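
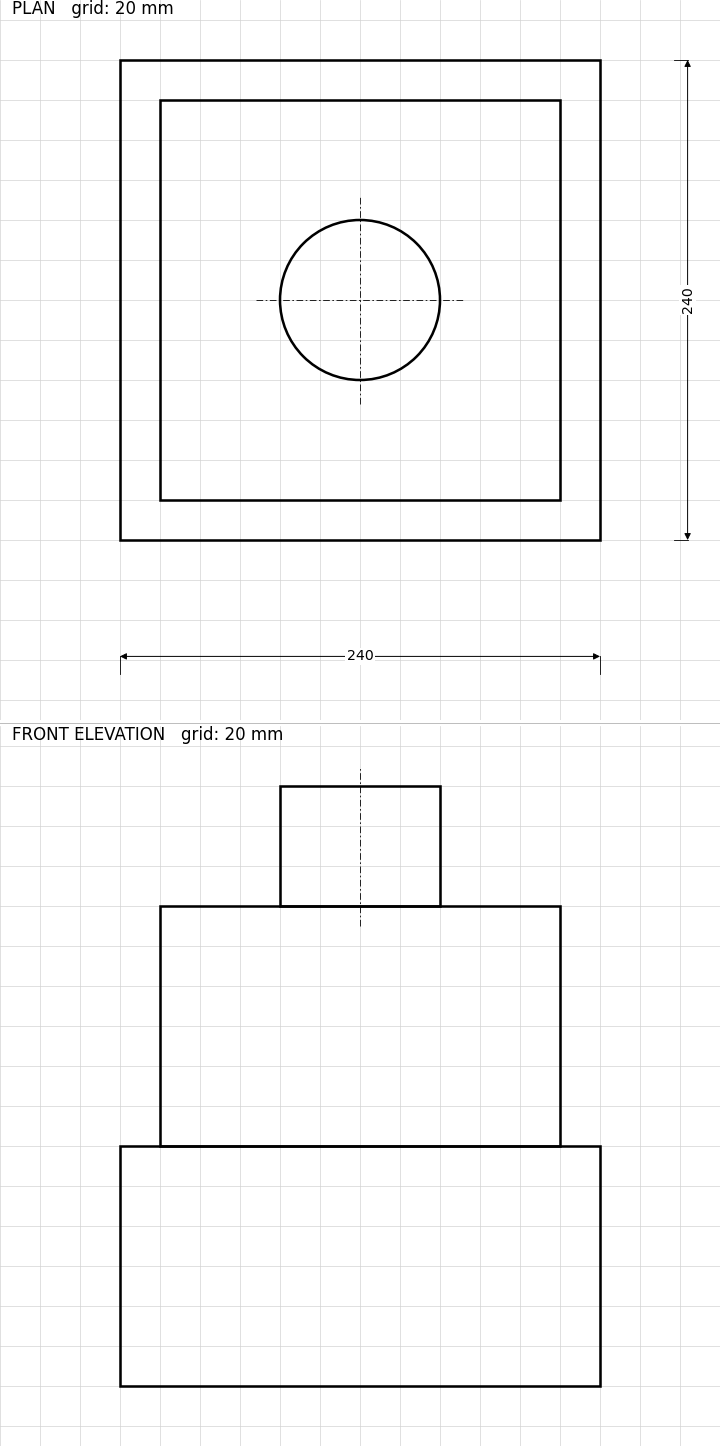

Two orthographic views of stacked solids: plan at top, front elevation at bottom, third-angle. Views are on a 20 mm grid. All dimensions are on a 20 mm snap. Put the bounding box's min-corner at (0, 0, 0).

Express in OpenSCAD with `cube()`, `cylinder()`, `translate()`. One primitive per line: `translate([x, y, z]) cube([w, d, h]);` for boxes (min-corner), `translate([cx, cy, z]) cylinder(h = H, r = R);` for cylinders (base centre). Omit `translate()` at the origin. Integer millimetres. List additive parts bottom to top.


cube([240, 240, 120]);
translate([20, 20, 120]) cube([200, 200, 120]);
translate([120, 120, 240]) cylinder(h = 60, r = 40);


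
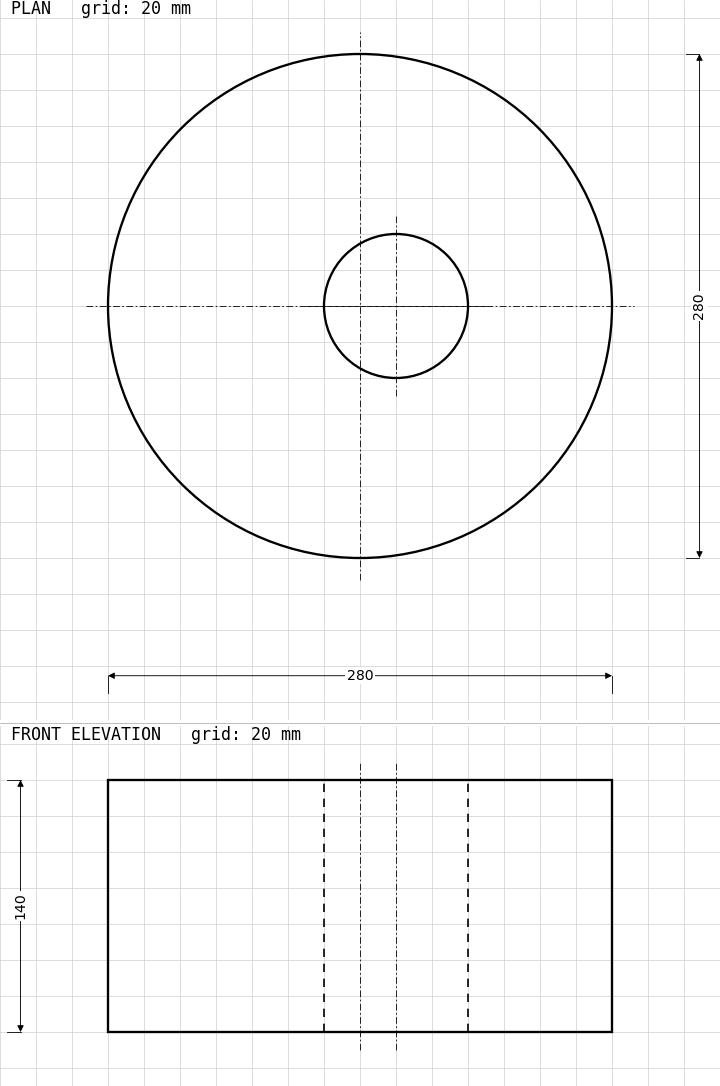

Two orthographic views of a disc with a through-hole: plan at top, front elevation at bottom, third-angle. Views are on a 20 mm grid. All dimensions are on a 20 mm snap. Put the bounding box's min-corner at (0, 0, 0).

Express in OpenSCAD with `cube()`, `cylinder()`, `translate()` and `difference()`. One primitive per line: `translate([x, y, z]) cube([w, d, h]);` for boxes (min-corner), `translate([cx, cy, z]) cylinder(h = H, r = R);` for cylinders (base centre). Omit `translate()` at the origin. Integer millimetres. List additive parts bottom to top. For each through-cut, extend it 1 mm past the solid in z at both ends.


difference() {
  translate([140, 140, 0]) cylinder(h = 140, r = 140);
  translate([160, 140, -1]) cylinder(h = 142, r = 40);
}


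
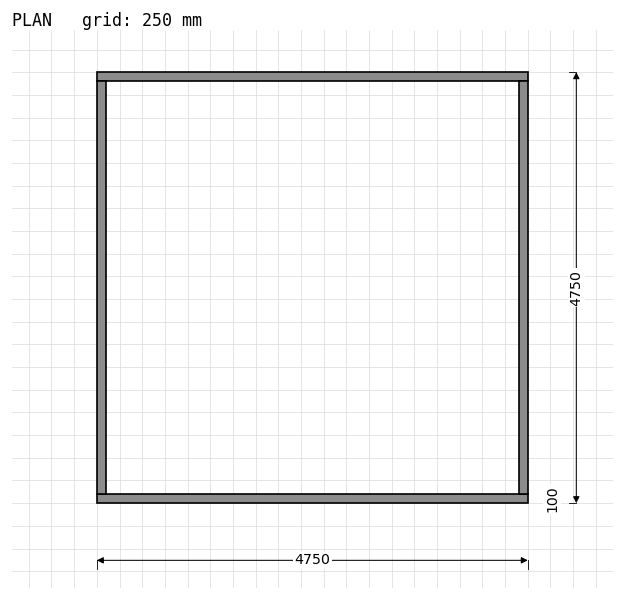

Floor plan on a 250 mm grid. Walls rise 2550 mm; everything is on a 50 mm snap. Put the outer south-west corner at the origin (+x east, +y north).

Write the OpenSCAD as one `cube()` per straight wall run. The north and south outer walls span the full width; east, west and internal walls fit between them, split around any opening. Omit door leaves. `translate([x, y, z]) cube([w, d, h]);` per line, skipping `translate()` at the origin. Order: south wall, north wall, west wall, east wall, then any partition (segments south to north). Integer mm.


cube([4750, 100, 2550]);
translate([0, 4650, 0]) cube([4750, 100, 2550]);
translate([0, 100, 0]) cube([100, 4550, 2550]);
translate([4650, 100, 0]) cube([100, 4550, 2550]);


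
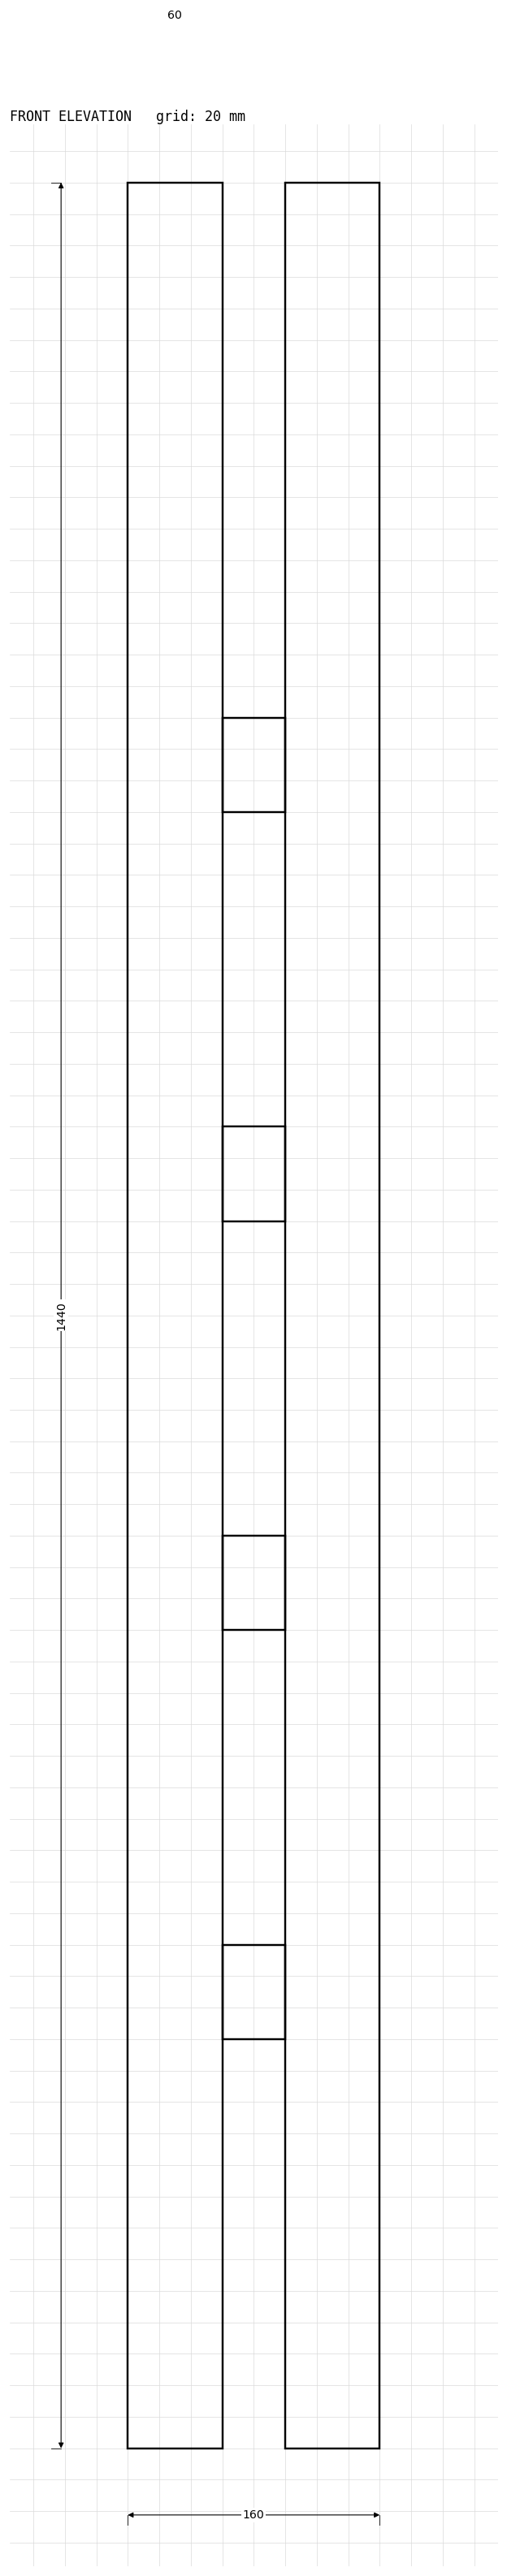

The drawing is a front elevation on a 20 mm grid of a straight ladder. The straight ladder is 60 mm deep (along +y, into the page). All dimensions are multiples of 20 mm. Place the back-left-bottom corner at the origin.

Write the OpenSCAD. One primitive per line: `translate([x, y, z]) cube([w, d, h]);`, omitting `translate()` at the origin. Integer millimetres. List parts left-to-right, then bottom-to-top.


cube([60, 60, 1440]);
translate([60, 0, 260]) cube([40, 60, 60]);
translate([60, 0, 520]) cube([40, 60, 60]);
translate([60, 0, 780]) cube([40, 60, 60]);
translate([60, 0, 1040]) cube([40, 60, 60]);
translate([100, 0, 0]) cube([60, 60, 1440]);


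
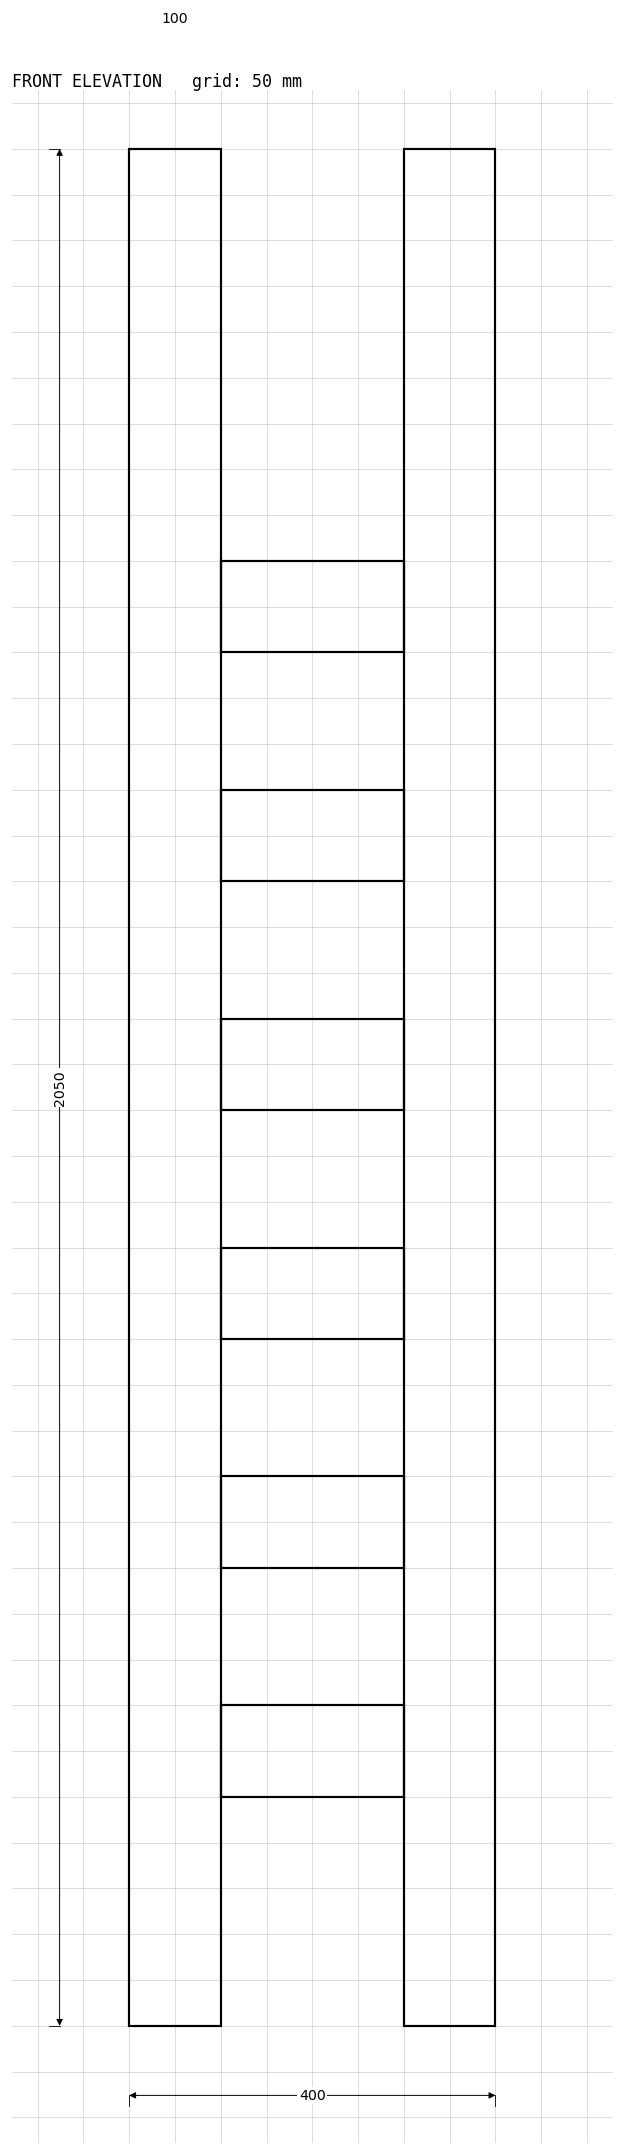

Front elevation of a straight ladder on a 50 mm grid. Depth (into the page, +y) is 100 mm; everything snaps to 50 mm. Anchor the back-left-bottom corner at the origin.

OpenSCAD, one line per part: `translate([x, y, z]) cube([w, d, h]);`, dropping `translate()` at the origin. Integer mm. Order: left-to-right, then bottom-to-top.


cube([100, 100, 2050]);
translate([100, 0, 250]) cube([200, 100, 100]);
translate([100, 0, 500]) cube([200, 100, 100]);
translate([100, 0, 750]) cube([200, 100, 100]);
translate([100, 0, 1000]) cube([200, 100, 100]);
translate([100, 0, 1250]) cube([200, 100, 100]);
translate([100, 0, 1500]) cube([200, 100, 100]);
translate([300, 0, 0]) cube([100, 100, 2050]);


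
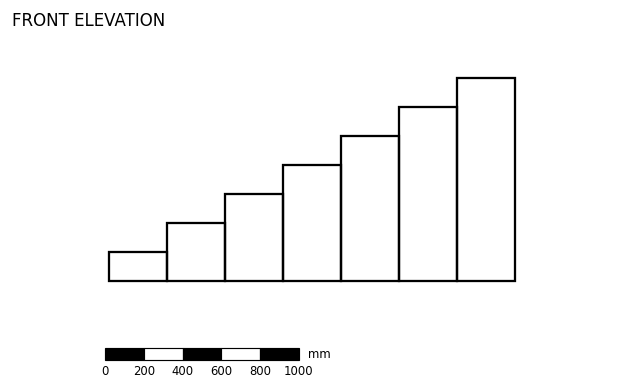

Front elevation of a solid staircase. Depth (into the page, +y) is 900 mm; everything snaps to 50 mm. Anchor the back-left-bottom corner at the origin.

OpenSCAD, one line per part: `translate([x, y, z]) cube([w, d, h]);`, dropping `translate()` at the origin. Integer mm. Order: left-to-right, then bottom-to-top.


cube([300, 900, 150]);
translate([300, 0, 0]) cube([300, 900, 300]);
translate([600, 0, 0]) cube([300, 900, 450]);
translate([900, 0, 0]) cube([300, 900, 600]);
translate([1200, 0, 0]) cube([300, 900, 750]);
translate([1500, 0, 0]) cube([300, 900, 900]);
translate([1800, 0, 0]) cube([300, 900, 1050]);


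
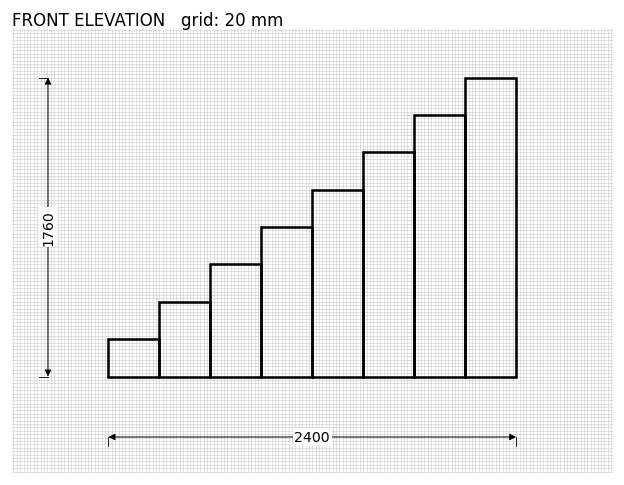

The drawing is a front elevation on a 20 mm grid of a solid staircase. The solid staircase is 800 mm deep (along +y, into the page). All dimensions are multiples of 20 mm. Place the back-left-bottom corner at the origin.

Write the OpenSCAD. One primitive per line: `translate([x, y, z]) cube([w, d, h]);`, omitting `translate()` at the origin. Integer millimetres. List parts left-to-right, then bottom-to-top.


cube([300, 800, 220]);
translate([300, 0, 0]) cube([300, 800, 440]);
translate([600, 0, 0]) cube([300, 800, 660]);
translate([900, 0, 0]) cube([300, 800, 880]);
translate([1200, 0, 0]) cube([300, 800, 1100]);
translate([1500, 0, 0]) cube([300, 800, 1320]);
translate([1800, 0, 0]) cube([300, 800, 1540]);
translate([2100, 0, 0]) cube([300, 800, 1760]);


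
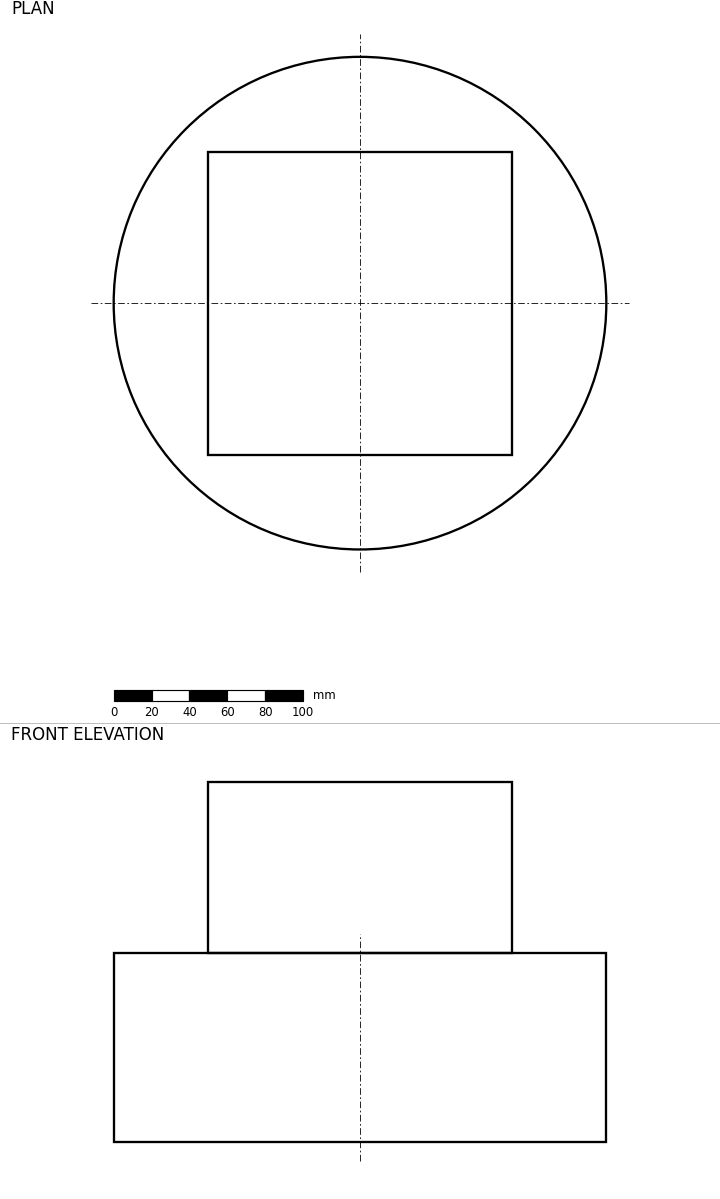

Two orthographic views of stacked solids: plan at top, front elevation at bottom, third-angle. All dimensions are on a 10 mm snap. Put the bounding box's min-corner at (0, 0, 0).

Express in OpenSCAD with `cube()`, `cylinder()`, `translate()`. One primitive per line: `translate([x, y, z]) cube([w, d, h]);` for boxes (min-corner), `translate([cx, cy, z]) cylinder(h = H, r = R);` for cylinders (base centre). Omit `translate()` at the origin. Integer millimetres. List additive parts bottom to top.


translate([130, 130, 0]) cylinder(h = 100, r = 130);
translate([50, 50, 100]) cube([160, 160, 90]);


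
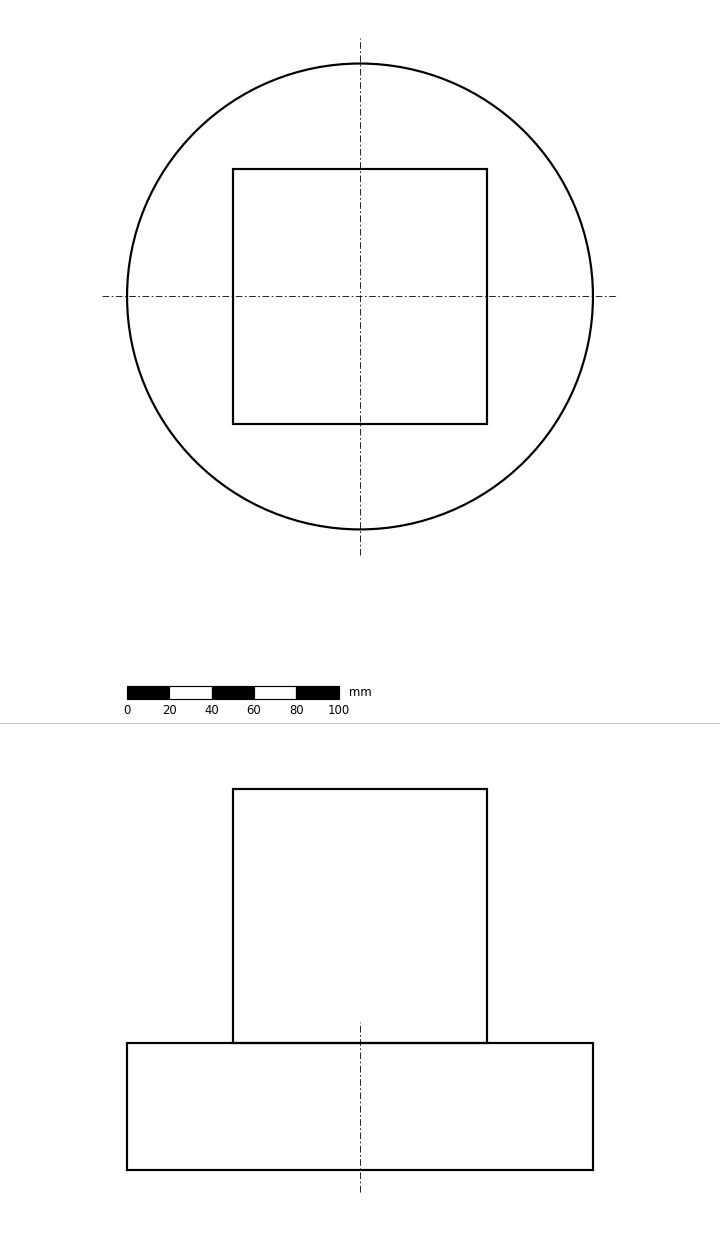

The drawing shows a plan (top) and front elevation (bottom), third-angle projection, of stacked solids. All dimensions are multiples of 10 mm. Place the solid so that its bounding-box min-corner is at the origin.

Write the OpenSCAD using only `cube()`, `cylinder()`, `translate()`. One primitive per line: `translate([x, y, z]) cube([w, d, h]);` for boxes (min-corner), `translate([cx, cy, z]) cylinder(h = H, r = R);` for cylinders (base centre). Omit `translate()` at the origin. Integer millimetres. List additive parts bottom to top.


translate([110, 110, 0]) cylinder(h = 60, r = 110);
translate([50, 50, 60]) cube([120, 120, 120]);


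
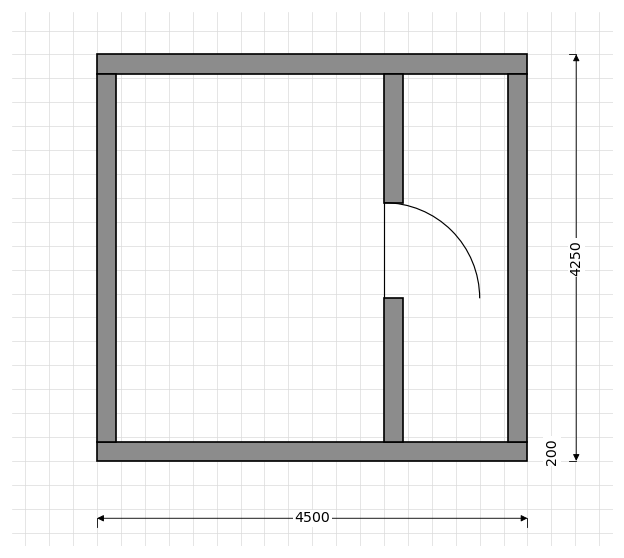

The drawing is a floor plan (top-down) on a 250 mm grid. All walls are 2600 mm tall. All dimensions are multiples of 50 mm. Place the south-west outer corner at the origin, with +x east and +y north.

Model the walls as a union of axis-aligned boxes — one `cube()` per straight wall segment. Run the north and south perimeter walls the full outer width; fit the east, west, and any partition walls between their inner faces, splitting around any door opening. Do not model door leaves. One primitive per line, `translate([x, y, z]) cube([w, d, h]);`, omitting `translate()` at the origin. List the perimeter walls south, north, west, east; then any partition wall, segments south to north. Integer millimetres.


cube([4500, 200, 2600]);
translate([0, 4050, 0]) cube([4500, 200, 2600]);
translate([0, 200, 0]) cube([200, 3850, 2600]);
translate([4300, 200, 0]) cube([200, 3850, 2600]);
translate([3000, 200, 0]) cube([200, 1500, 2600]);
translate([3000, 2700, 0]) cube([200, 1350, 2600]);


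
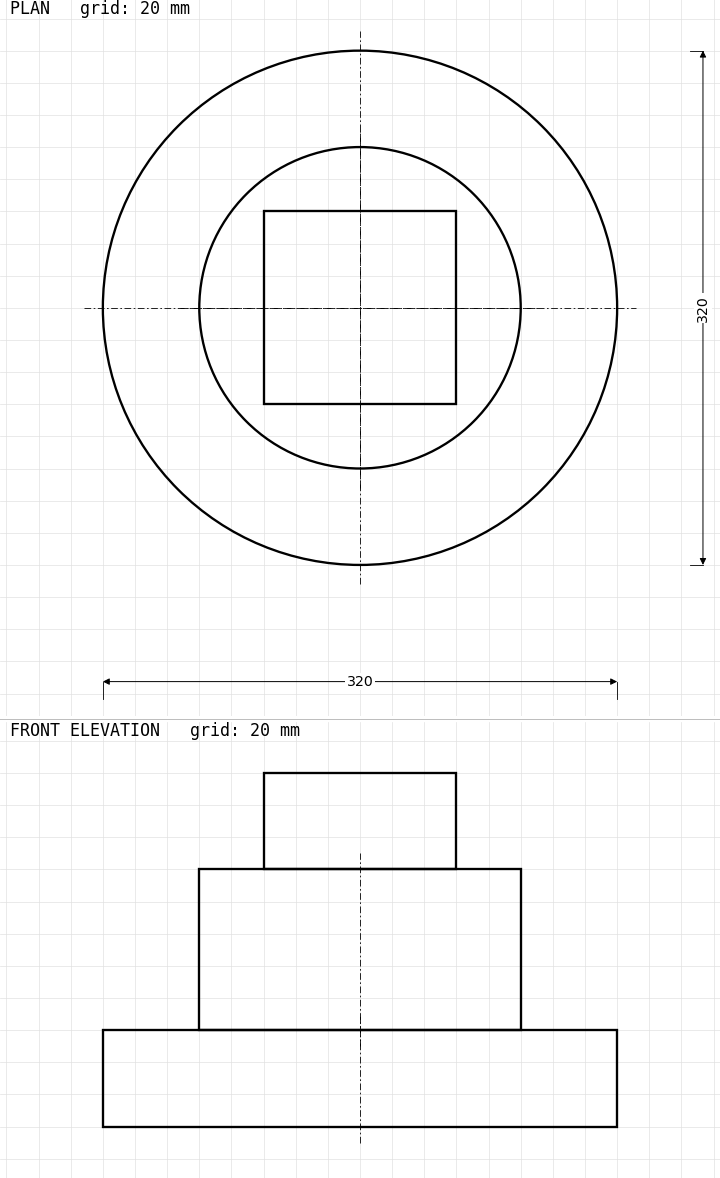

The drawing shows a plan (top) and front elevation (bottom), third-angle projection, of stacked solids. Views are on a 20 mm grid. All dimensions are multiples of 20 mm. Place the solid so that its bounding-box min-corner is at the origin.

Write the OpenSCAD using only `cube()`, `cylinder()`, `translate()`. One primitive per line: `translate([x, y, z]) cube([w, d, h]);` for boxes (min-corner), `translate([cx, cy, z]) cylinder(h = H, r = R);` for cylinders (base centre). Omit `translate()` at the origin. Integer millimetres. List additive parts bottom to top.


translate([160, 160, 0]) cylinder(h = 60, r = 160);
translate([160, 160, 60]) cylinder(h = 100, r = 100);
translate([100, 100, 160]) cube([120, 120, 60]);


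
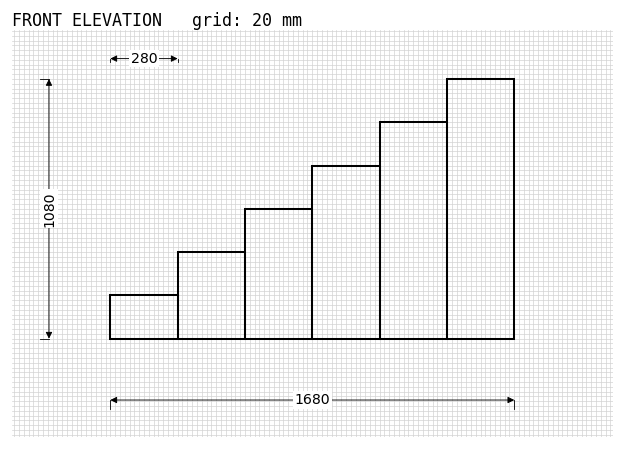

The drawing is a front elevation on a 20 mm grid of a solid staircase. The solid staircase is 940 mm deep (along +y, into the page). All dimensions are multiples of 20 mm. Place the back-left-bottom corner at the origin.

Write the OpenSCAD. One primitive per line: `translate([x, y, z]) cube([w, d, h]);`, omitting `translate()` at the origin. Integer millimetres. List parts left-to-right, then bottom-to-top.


cube([280, 940, 180]);
translate([280, 0, 0]) cube([280, 940, 360]);
translate([560, 0, 0]) cube([280, 940, 540]);
translate([840, 0, 0]) cube([280, 940, 720]);
translate([1120, 0, 0]) cube([280, 940, 900]);
translate([1400, 0, 0]) cube([280, 940, 1080]);


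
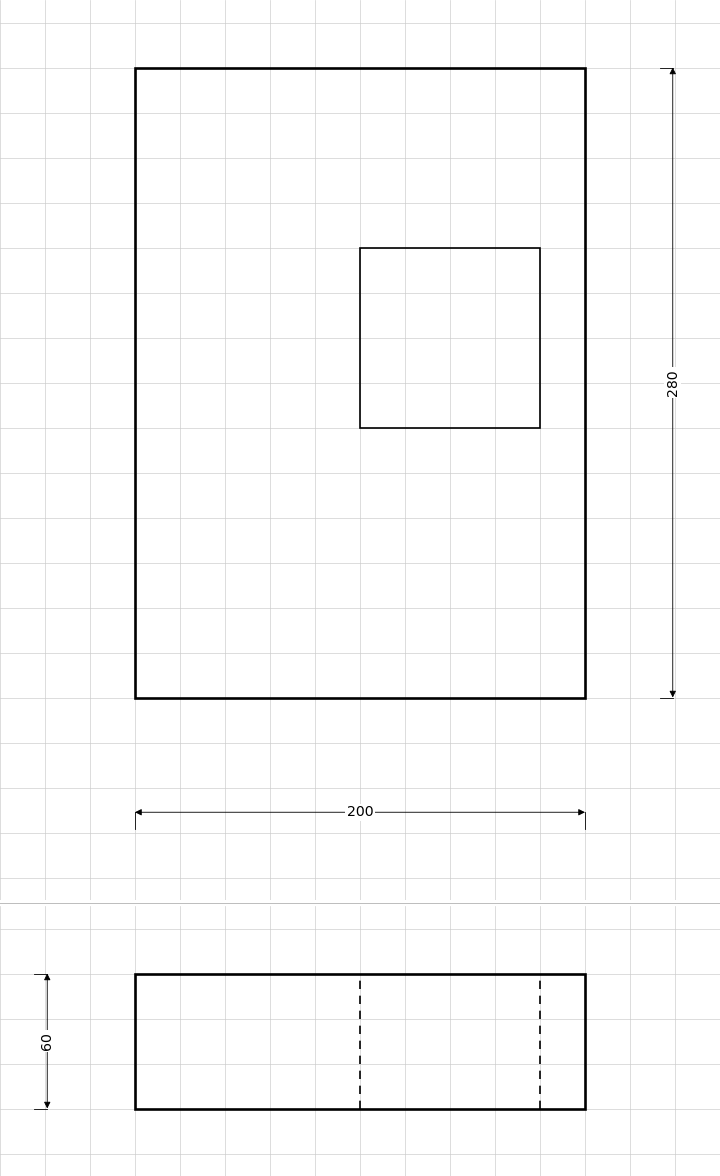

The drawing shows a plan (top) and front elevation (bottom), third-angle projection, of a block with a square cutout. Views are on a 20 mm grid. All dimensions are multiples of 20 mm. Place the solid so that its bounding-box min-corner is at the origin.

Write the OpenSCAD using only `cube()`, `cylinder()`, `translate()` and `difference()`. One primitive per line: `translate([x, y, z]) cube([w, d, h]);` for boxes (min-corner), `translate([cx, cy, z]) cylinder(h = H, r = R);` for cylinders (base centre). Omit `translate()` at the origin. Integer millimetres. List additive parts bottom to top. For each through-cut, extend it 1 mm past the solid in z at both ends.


difference() {
  cube([200, 280, 60]);
  translate([100, 120, -1]) cube([80, 80, 62]);
}


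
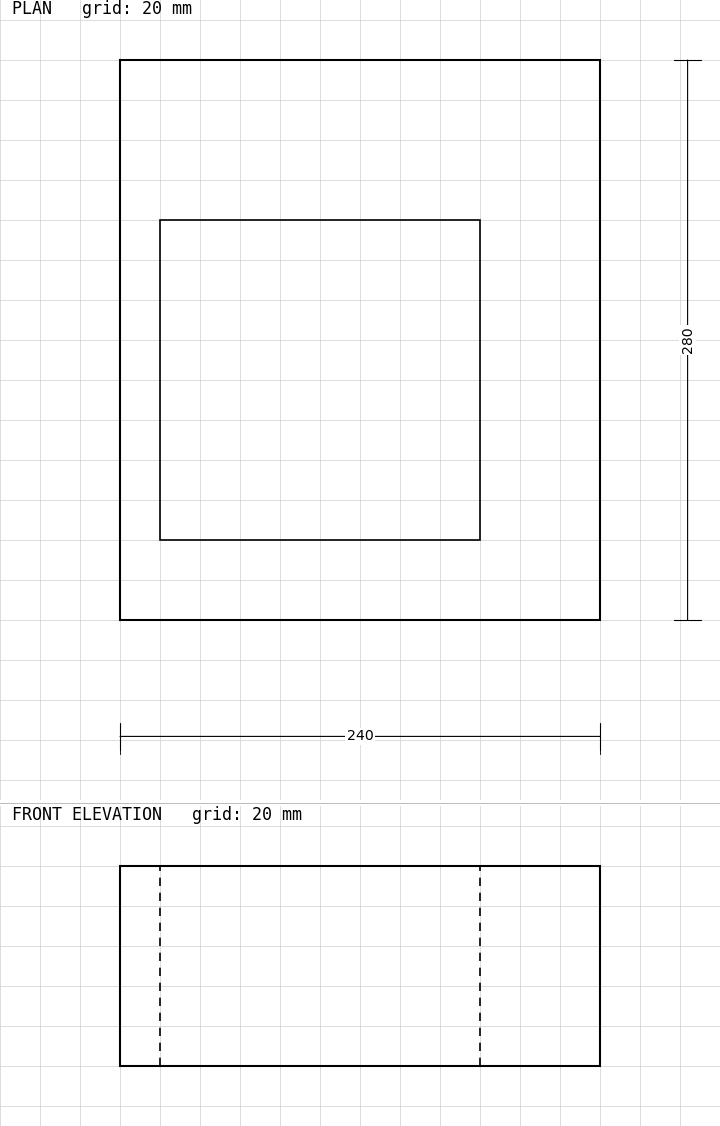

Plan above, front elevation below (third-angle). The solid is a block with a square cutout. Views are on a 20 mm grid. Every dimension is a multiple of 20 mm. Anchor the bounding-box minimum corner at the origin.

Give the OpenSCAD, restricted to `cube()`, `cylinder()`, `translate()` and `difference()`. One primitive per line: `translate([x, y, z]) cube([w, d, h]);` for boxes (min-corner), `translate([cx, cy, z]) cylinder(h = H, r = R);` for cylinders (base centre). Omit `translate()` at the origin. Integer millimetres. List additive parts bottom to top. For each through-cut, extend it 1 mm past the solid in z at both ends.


difference() {
  cube([240, 280, 100]);
  translate([20, 40, -1]) cube([160, 160, 102]);
}


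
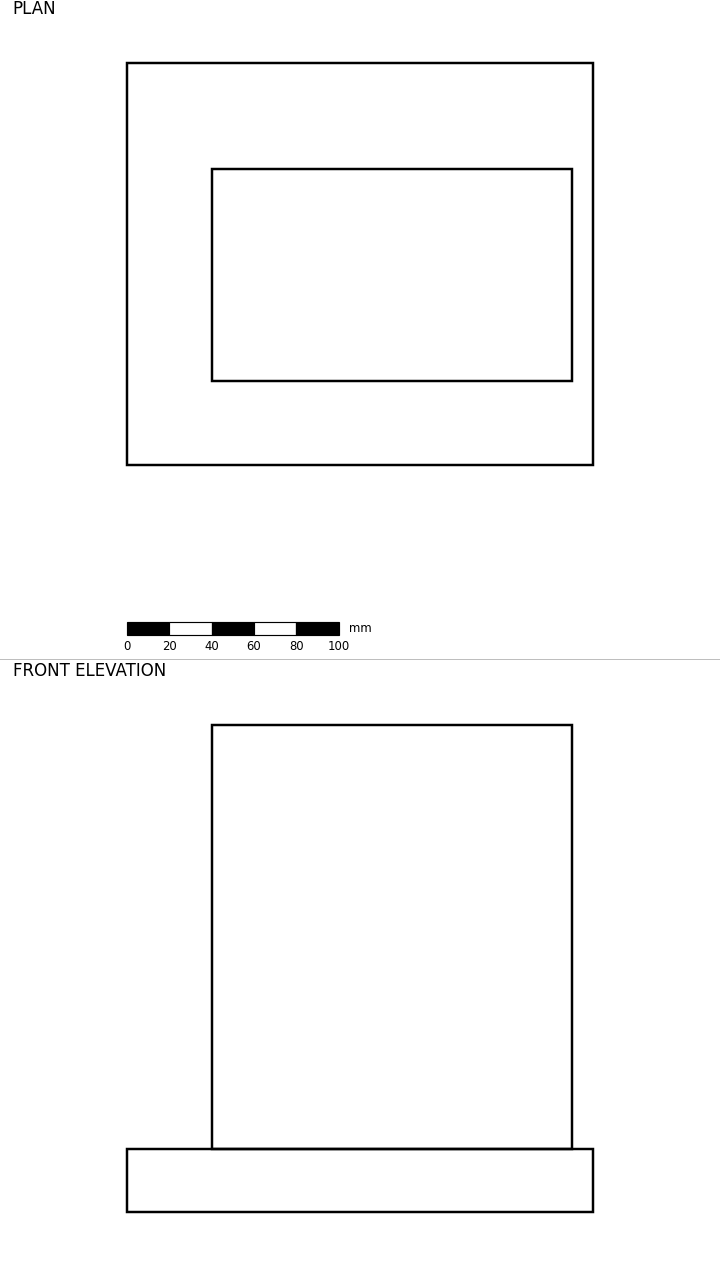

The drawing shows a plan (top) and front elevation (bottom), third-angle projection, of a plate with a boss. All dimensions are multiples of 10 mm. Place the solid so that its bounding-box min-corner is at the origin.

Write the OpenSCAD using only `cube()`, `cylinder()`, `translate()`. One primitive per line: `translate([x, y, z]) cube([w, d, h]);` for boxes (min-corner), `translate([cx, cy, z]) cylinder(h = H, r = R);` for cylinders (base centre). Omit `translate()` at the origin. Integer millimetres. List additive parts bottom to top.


cube([220, 190, 30]);
translate([40, 40, 30]) cube([170, 100, 200]);


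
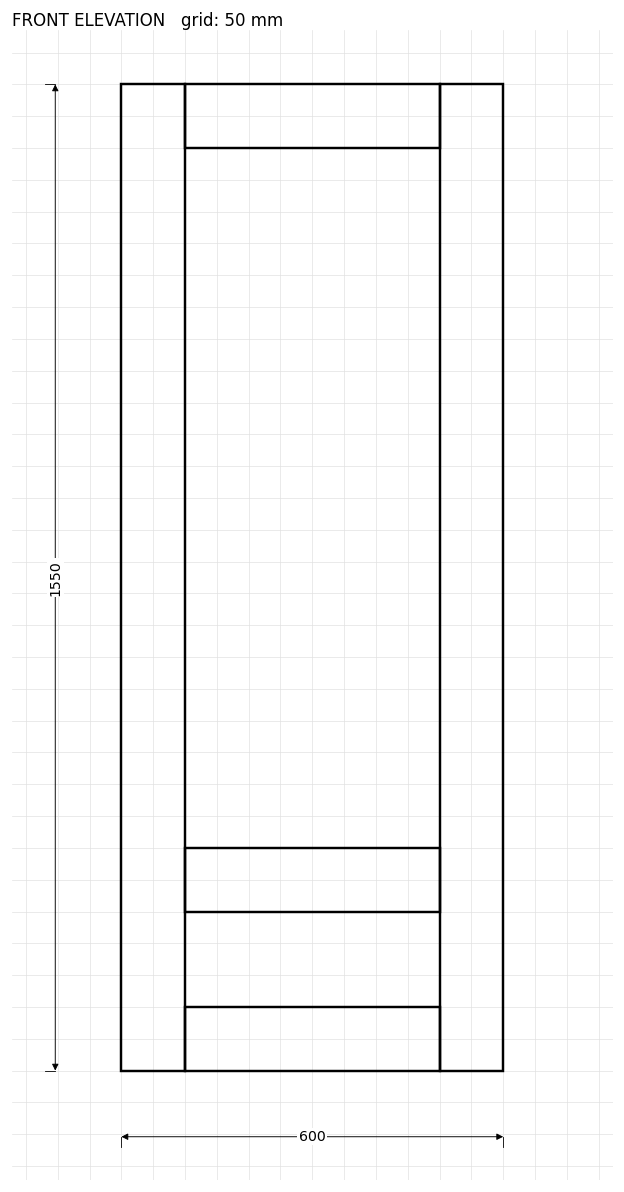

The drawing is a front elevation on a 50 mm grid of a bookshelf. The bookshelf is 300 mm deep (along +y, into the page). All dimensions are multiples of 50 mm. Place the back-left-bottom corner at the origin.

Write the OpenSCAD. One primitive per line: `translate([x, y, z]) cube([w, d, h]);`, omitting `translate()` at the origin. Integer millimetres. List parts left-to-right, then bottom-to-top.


cube([100, 300, 1550]);
translate([100, 0, 0]) cube([400, 300, 100]);
translate([100, 0, 250]) cube([400, 300, 100]);
translate([100, 0, 1450]) cube([400, 300, 100]);
translate([500, 0, 0]) cube([100, 300, 1550]);


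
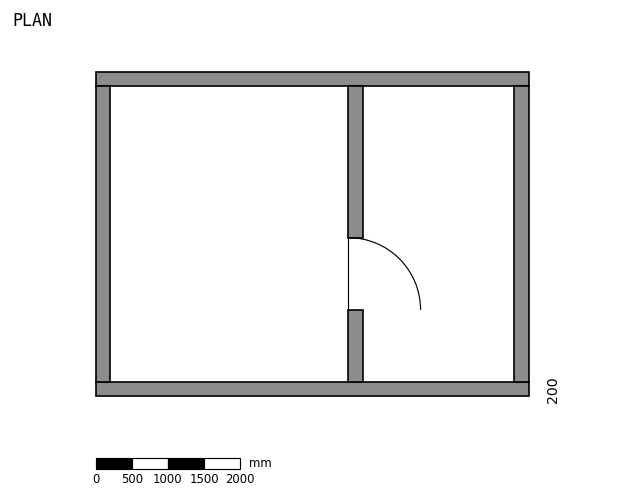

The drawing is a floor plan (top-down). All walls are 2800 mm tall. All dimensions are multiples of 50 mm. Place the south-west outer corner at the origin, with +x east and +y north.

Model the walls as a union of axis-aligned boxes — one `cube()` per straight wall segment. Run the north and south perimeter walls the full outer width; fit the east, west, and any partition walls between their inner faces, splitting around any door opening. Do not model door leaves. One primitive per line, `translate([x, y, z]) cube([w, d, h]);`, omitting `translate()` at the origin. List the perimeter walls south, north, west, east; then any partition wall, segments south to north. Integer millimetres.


cube([6000, 200, 2800]);
translate([0, 4300, 0]) cube([6000, 200, 2800]);
translate([0, 200, 0]) cube([200, 4100, 2800]);
translate([5800, 200, 0]) cube([200, 4100, 2800]);
translate([3500, 200, 0]) cube([200, 1000, 2800]);
translate([3500, 2200, 0]) cube([200, 2100, 2800]);


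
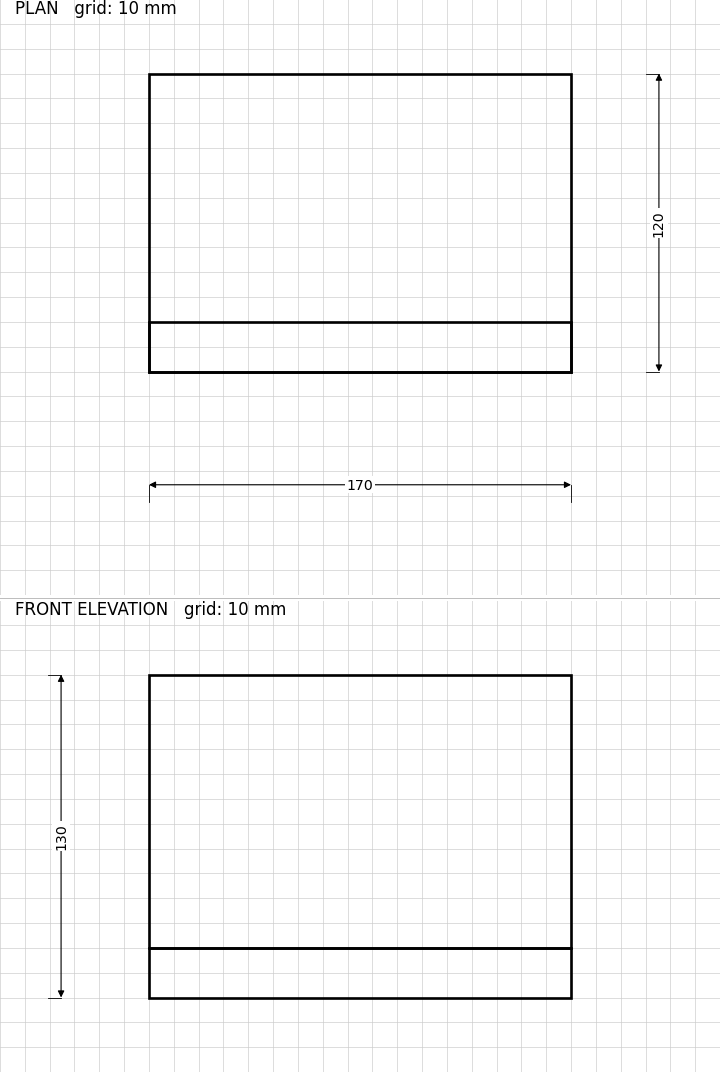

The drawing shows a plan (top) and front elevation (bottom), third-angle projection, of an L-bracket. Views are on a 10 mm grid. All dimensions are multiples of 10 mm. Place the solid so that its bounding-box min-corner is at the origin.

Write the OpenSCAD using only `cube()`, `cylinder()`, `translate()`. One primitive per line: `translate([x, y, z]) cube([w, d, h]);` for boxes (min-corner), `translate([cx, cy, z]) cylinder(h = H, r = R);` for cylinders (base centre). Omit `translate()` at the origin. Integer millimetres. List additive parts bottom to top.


cube([170, 120, 20]);
translate([0, 0, 20]) cube([170, 20, 110]);


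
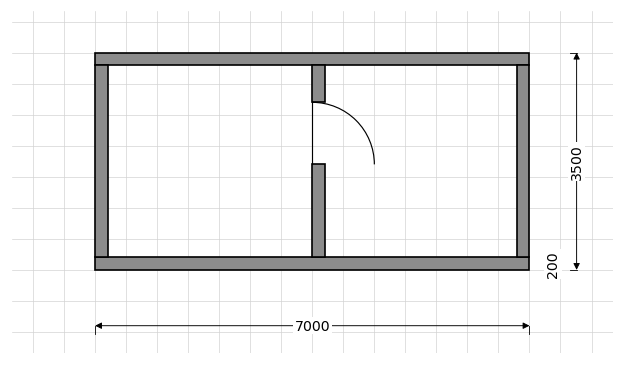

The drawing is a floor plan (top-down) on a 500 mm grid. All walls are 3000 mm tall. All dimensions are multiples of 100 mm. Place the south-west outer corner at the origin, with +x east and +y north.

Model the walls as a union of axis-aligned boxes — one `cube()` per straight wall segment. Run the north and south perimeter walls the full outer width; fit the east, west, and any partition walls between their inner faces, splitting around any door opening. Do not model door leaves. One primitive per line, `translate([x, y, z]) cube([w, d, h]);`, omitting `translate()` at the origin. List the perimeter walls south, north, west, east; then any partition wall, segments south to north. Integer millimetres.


cube([7000, 200, 3000]);
translate([0, 3300, 0]) cube([7000, 200, 3000]);
translate([0, 200, 0]) cube([200, 3100, 3000]);
translate([6800, 200, 0]) cube([200, 3100, 3000]);
translate([3500, 200, 0]) cube([200, 1500, 3000]);
translate([3500, 2700, 0]) cube([200, 600, 3000]);


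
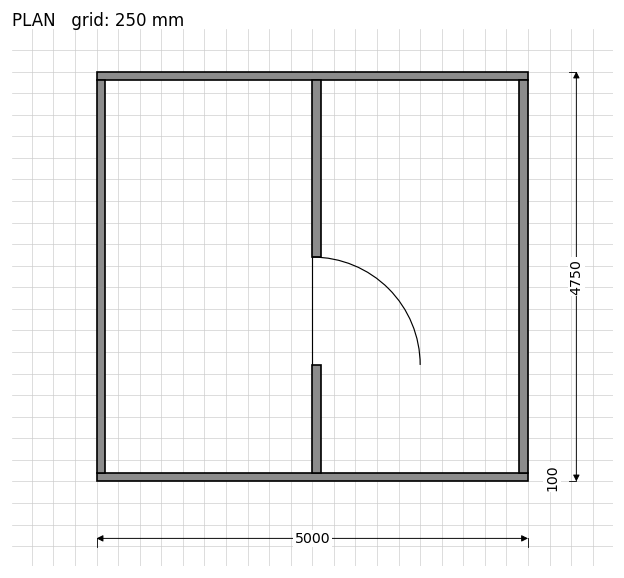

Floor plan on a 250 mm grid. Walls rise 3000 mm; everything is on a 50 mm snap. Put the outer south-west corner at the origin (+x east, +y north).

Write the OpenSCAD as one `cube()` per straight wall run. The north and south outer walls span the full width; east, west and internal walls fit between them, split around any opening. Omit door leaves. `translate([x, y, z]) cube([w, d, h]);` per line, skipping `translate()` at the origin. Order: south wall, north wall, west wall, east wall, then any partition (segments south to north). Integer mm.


cube([5000, 100, 3000]);
translate([0, 4650, 0]) cube([5000, 100, 3000]);
translate([0, 100, 0]) cube([100, 4550, 3000]);
translate([4900, 100, 0]) cube([100, 4550, 3000]);
translate([2500, 100, 0]) cube([100, 1250, 3000]);
translate([2500, 2600, 0]) cube([100, 2050, 3000]);


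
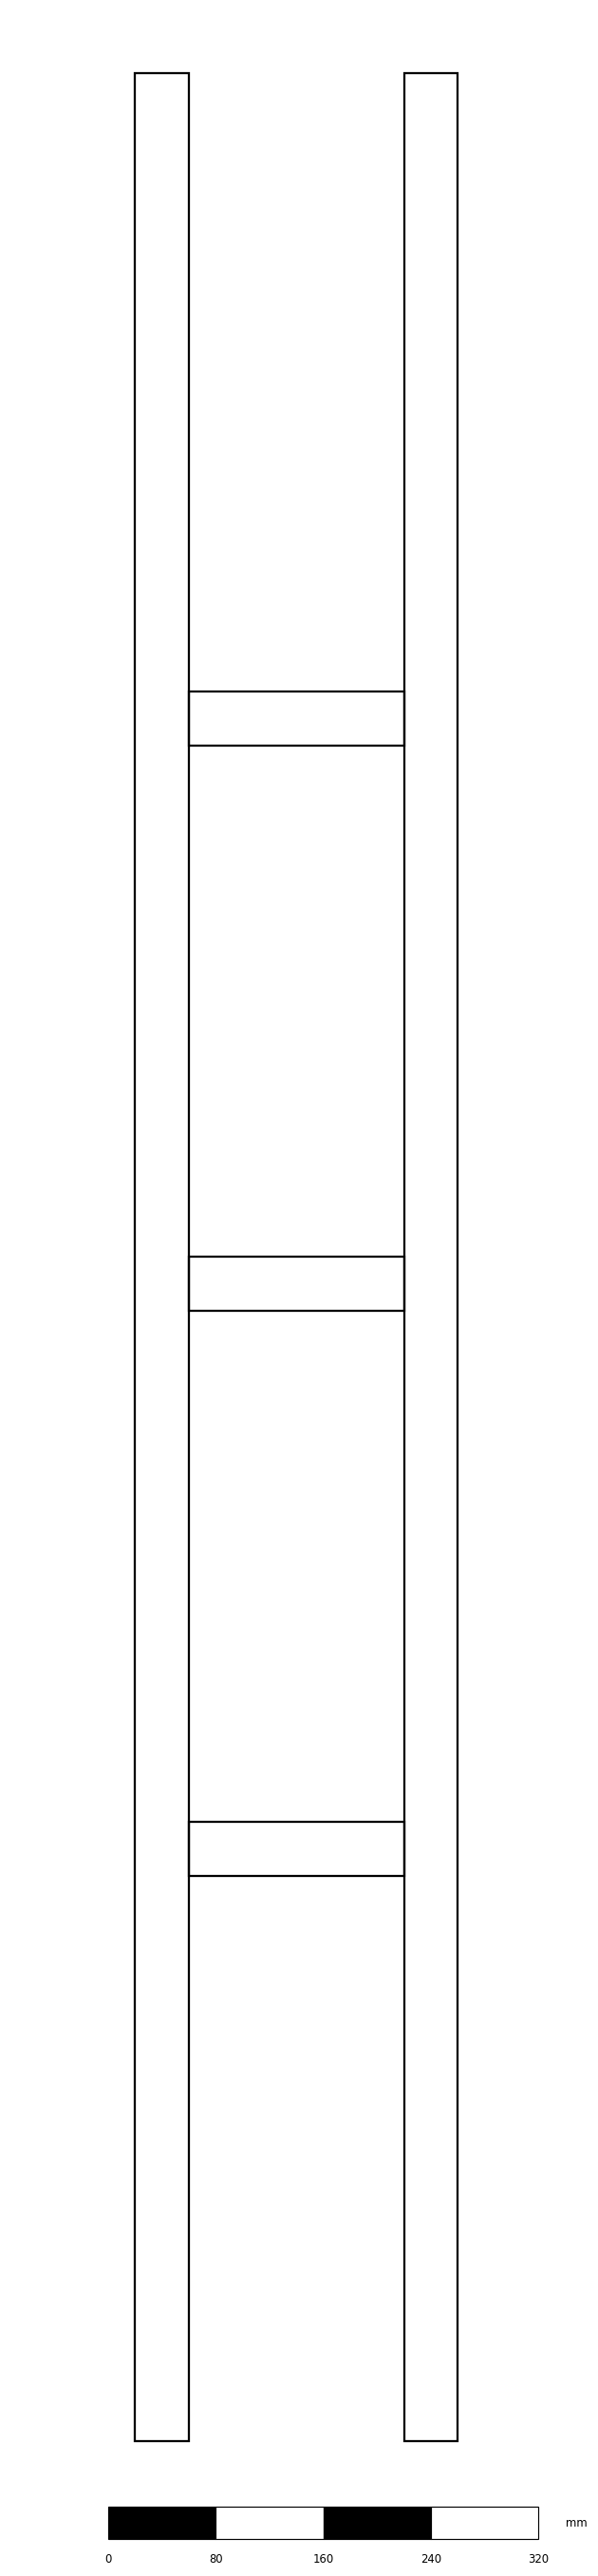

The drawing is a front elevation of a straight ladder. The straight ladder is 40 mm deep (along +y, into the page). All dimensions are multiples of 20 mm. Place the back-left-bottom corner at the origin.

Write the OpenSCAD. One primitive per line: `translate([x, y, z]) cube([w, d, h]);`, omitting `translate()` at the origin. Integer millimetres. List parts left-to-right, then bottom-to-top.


cube([40, 40, 1760]);
translate([40, 0, 420]) cube([160, 40, 40]);
translate([40, 0, 840]) cube([160, 40, 40]);
translate([40, 0, 1260]) cube([160, 40, 40]);
translate([200, 0, 0]) cube([40, 40, 1760]);


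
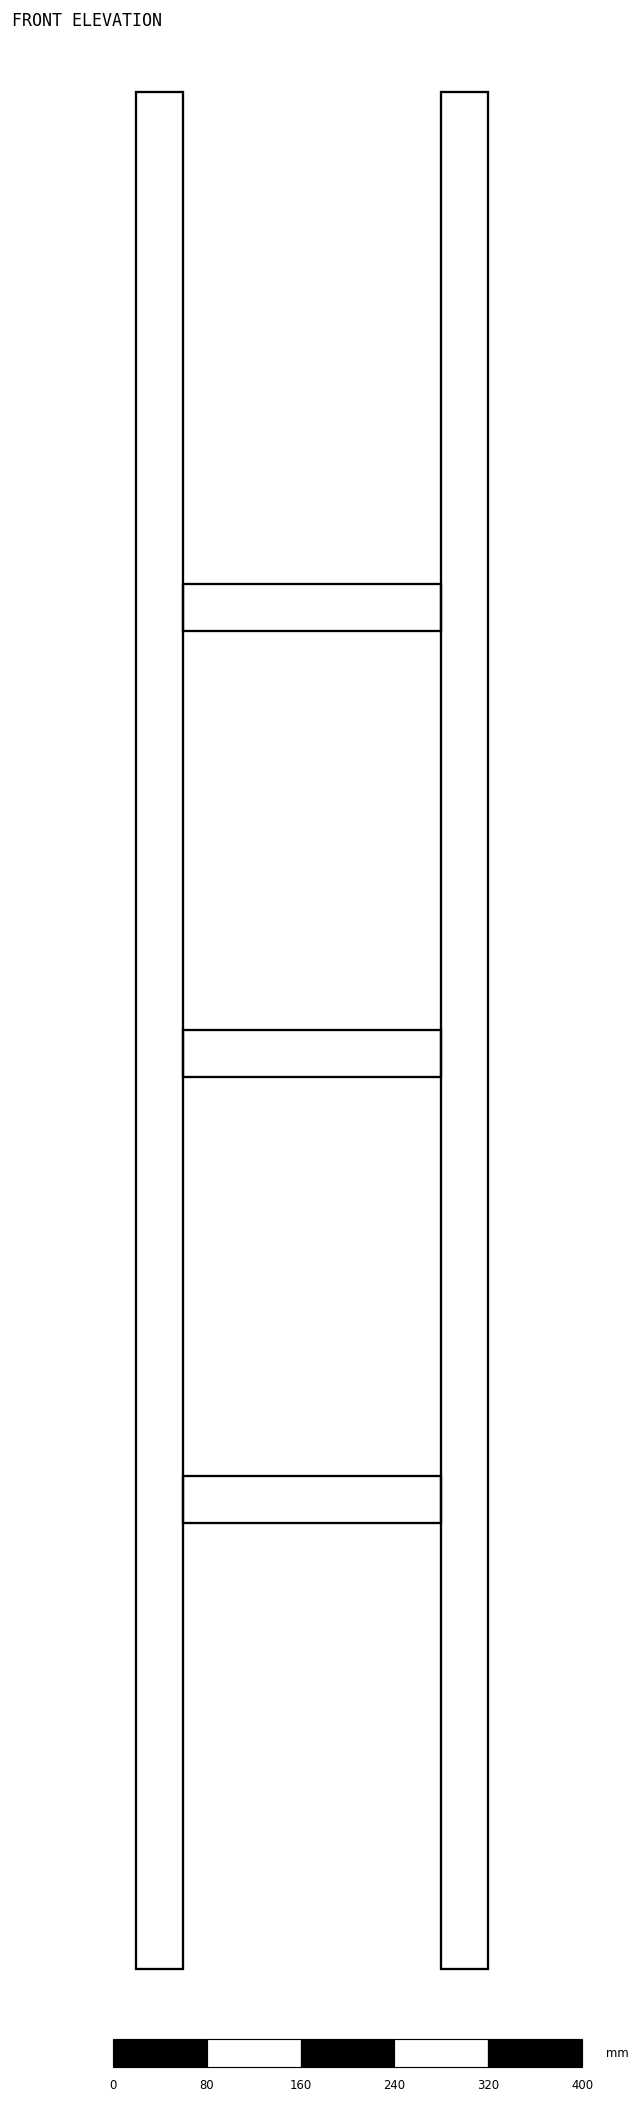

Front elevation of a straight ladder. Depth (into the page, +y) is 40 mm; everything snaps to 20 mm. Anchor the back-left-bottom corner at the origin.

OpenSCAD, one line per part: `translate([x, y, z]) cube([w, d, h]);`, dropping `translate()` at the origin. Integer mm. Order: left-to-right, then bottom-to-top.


cube([40, 40, 1600]);
translate([40, 0, 380]) cube([220, 40, 40]);
translate([40, 0, 760]) cube([220, 40, 40]);
translate([40, 0, 1140]) cube([220, 40, 40]);
translate([260, 0, 0]) cube([40, 40, 1600]);


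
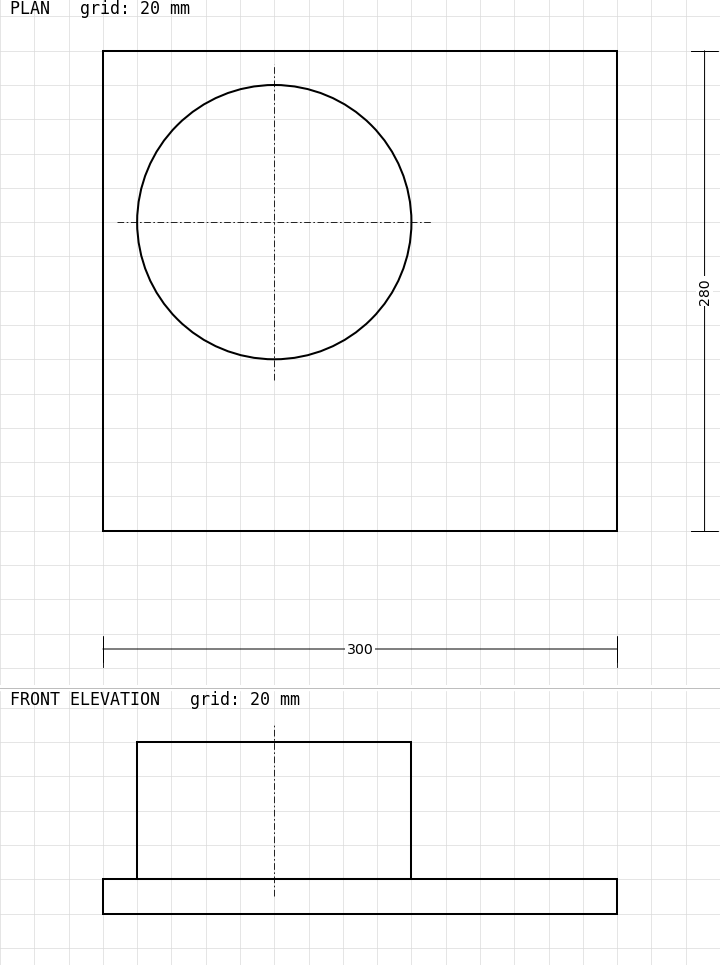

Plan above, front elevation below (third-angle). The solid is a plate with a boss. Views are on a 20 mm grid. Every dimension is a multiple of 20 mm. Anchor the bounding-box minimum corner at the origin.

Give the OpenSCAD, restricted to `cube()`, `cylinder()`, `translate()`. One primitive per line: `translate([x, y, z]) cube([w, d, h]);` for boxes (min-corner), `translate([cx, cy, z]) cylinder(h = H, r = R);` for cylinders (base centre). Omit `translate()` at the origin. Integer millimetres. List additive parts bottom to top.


cube([300, 280, 20]);
translate([100, 180, 20]) cylinder(h = 80, r = 80);


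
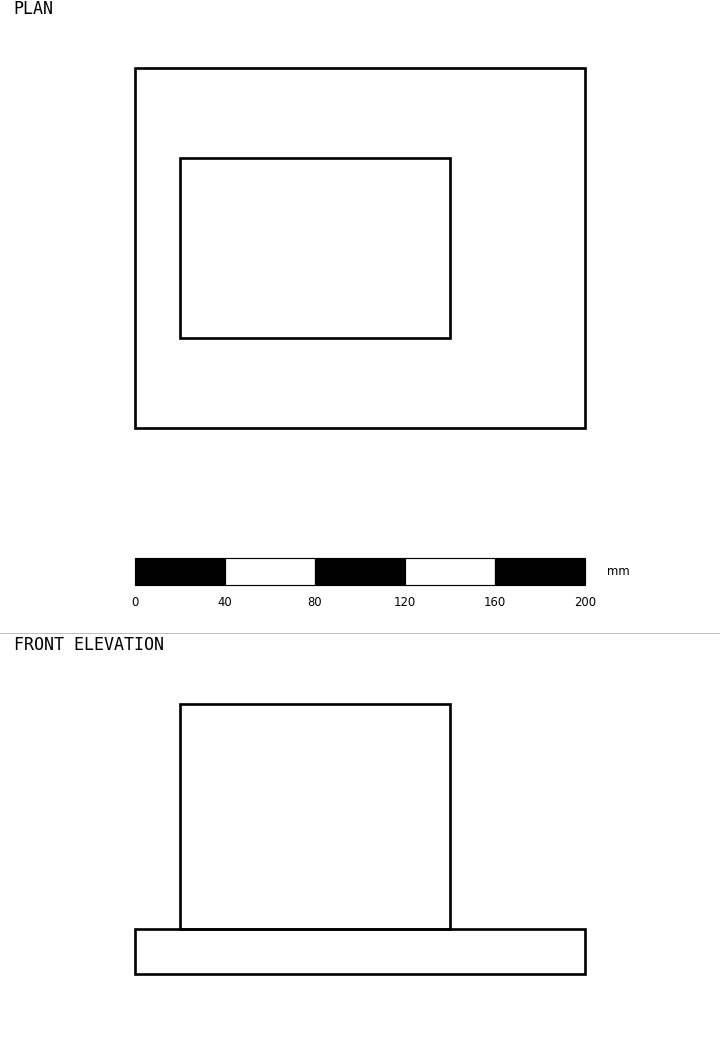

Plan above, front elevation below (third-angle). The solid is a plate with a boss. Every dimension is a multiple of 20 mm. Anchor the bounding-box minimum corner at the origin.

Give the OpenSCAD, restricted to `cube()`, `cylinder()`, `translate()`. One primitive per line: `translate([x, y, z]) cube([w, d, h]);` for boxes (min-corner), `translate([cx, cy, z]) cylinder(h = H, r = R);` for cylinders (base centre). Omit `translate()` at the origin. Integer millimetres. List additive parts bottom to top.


cube([200, 160, 20]);
translate([20, 40, 20]) cube([120, 80, 100]);


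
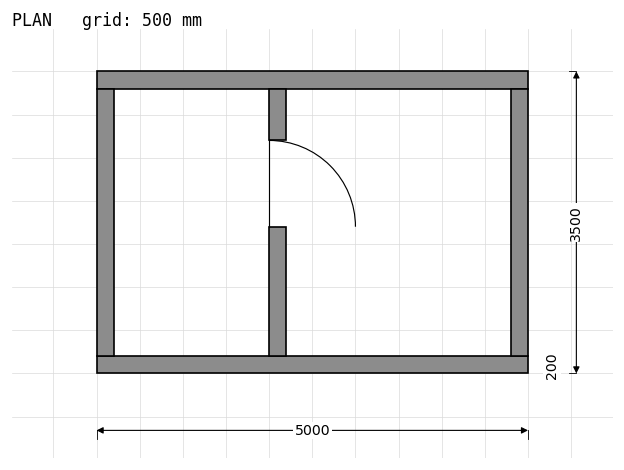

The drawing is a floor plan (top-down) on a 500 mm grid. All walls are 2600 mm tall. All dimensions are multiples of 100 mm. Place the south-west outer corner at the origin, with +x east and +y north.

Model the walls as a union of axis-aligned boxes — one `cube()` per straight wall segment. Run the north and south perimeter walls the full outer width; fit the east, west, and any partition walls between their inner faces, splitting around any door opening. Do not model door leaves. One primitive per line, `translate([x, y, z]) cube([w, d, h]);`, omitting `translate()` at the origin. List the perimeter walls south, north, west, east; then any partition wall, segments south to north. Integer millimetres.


cube([5000, 200, 2600]);
translate([0, 3300, 0]) cube([5000, 200, 2600]);
translate([0, 200, 0]) cube([200, 3100, 2600]);
translate([4800, 200, 0]) cube([200, 3100, 2600]);
translate([2000, 200, 0]) cube([200, 1500, 2600]);
translate([2000, 2700, 0]) cube([200, 600, 2600]);


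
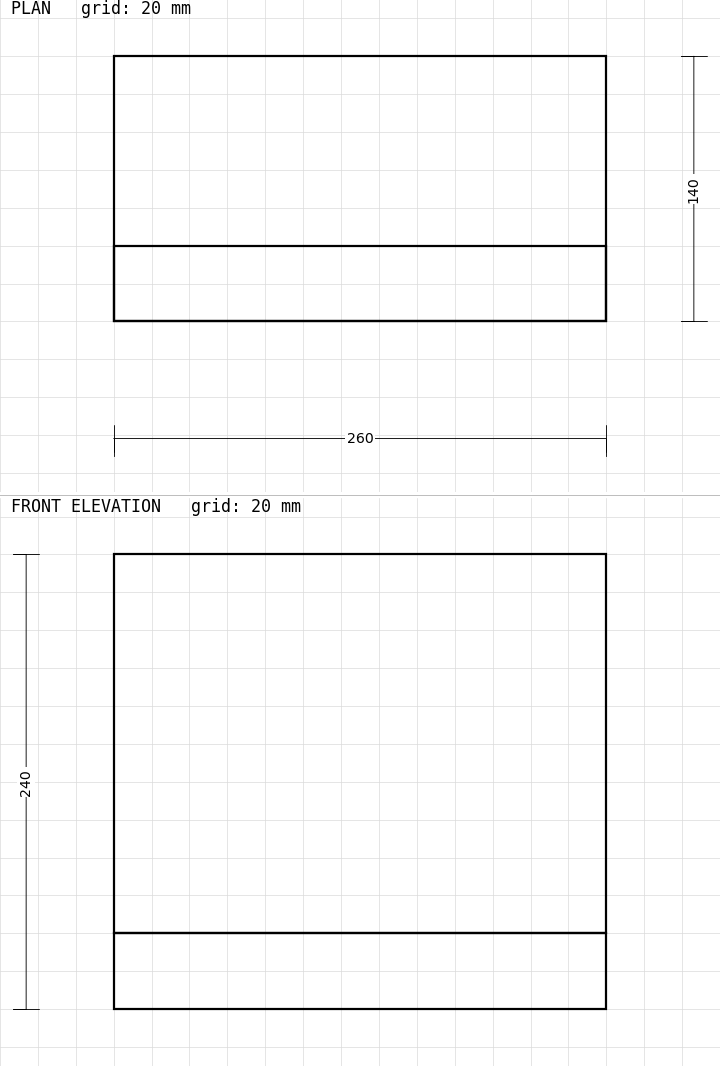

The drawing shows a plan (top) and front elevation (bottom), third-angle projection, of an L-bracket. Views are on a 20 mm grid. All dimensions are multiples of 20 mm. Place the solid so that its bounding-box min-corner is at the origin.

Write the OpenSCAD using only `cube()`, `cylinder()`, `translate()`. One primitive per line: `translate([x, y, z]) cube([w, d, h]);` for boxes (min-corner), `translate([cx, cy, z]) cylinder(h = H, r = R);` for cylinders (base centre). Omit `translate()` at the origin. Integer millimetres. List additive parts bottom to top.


cube([260, 140, 40]);
translate([0, 0, 40]) cube([260, 40, 200]);


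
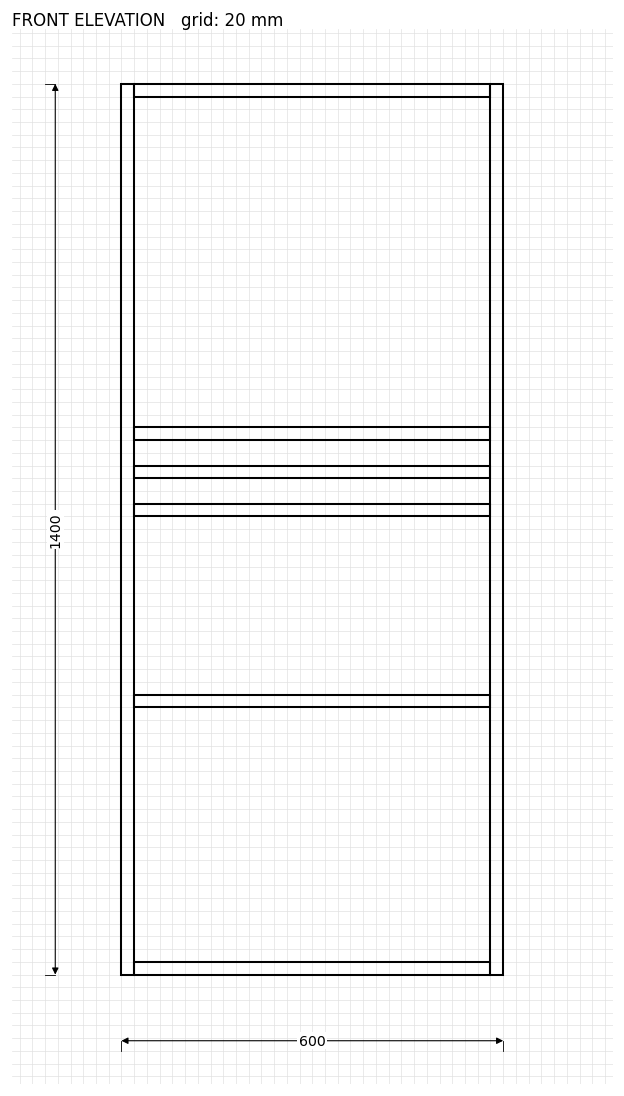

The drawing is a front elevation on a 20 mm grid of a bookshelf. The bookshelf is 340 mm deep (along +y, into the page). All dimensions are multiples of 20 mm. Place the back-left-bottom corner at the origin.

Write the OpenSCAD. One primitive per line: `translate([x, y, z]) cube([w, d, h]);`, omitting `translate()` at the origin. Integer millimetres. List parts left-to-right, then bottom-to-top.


cube([20, 340, 1400]);
translate([20, 0, 0]) cube([560, 340, 20]);
translate([20, 0, 420]) cube([560, 340, 20]);
translate([20, 0, 720]) cube([560, 340, 20]);
translate([20, 0, 780]) cube([560, 340, 20]);
translate([20, 0, 840]) cube([560, 340, 20]);
translate([20, 0, 1380]) cube([560, 340, 20]);
translate([580, 0, 0]) cube([20, 340, 1400]);


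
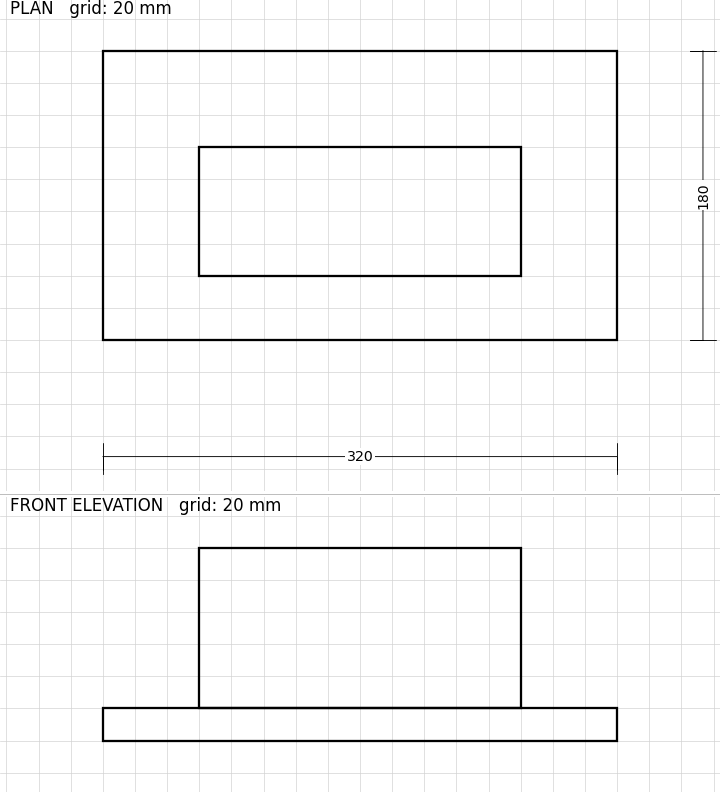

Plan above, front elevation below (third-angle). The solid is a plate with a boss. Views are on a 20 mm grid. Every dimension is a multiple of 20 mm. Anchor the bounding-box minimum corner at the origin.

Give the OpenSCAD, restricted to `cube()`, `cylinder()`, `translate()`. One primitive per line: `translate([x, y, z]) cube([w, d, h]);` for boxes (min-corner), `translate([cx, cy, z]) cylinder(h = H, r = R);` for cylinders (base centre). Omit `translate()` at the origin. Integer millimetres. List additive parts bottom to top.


cube([320, 180, 20]);
translate([60, 40, 20]) cube([200, 80, 100]);


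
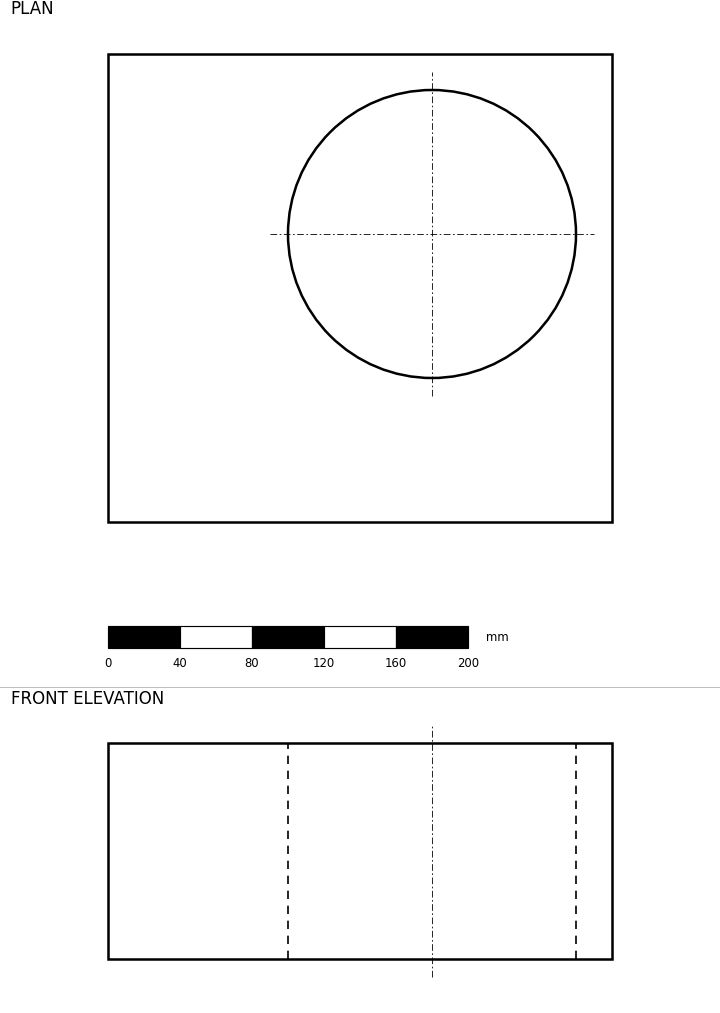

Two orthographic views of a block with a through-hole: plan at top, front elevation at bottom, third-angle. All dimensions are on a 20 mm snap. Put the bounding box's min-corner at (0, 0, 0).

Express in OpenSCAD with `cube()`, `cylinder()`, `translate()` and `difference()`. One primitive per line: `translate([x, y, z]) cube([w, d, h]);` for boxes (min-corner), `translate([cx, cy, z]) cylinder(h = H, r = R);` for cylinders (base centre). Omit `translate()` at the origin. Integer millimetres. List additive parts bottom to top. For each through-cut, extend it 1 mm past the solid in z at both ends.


difference() {
  cube([280, 260, 120]);
  translate([180, 160, -1]) cylinder(h = 122, r = 80);
}


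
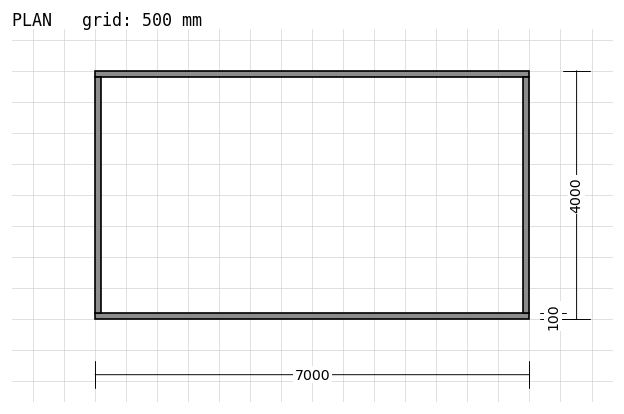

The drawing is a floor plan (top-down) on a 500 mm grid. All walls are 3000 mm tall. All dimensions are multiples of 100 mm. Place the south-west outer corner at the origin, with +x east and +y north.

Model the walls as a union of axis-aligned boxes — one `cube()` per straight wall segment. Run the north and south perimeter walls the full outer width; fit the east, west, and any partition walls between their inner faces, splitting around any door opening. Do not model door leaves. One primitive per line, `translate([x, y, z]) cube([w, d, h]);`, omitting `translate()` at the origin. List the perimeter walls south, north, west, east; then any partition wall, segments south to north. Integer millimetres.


cube([7000, 100, 3000]);
translate([0, 3900, 0]) cube([7000, 100, 3000]);
translate([0, 100, 0]) cube([100, 3800, 3000]);
translate([6900, 100, 0]) cube([100, 3800, 3000]);


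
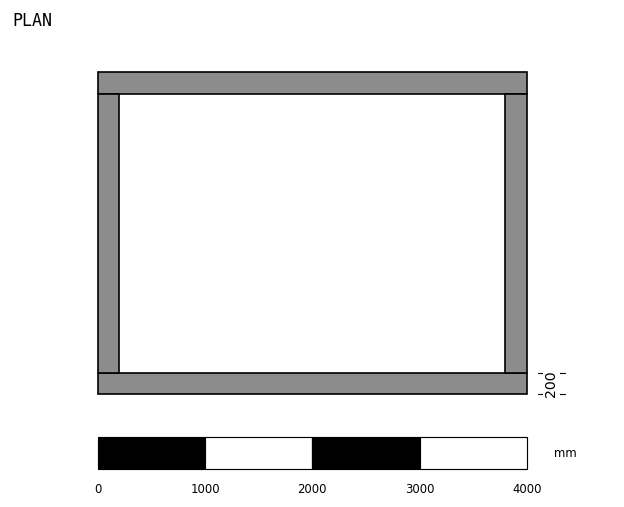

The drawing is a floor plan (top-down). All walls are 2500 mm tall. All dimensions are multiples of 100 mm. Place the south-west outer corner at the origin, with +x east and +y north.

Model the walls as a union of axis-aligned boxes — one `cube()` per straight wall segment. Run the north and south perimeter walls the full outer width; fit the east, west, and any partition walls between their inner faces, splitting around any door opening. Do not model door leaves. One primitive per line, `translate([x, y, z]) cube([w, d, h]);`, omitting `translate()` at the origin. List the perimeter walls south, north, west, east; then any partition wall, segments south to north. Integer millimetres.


cube([4000, 200, 2500]);
translate([0, 2800, 0]) cube([4000, 200, 2500]);
translate([0, 200, 0]) cube([200, 2600, 2500]);
translate([3800, 200, 0]) cube([200, 2600, 2500]);


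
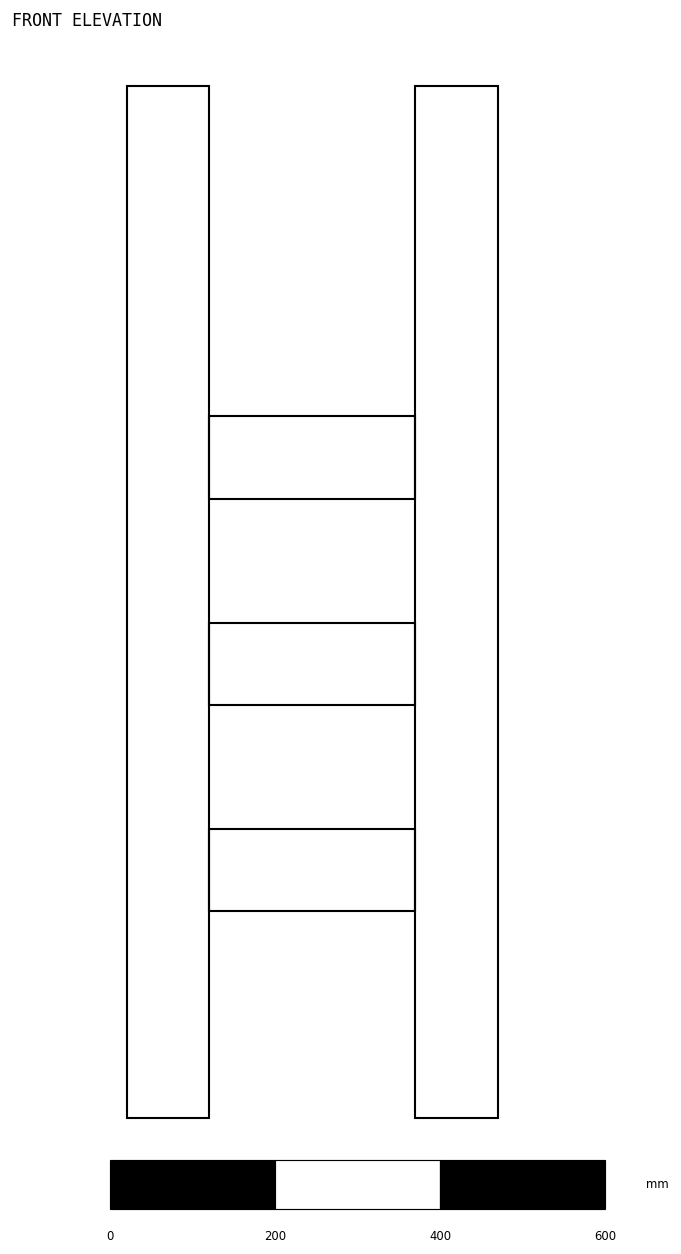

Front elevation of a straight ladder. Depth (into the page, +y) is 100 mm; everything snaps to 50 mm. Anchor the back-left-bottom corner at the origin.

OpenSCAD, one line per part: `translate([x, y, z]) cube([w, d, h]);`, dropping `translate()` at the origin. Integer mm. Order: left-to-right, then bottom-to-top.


cube([100, 100, 1250]);
translate([100, 0, 250]) cube([250, 100, 100]);
translate([100, 0, 500]) cube([250, 100, 100]);
translate([100, 0, 750]) cube([250, 100, 100]);
translate([350, 0, 0]) cube([100, 100, 1250]);


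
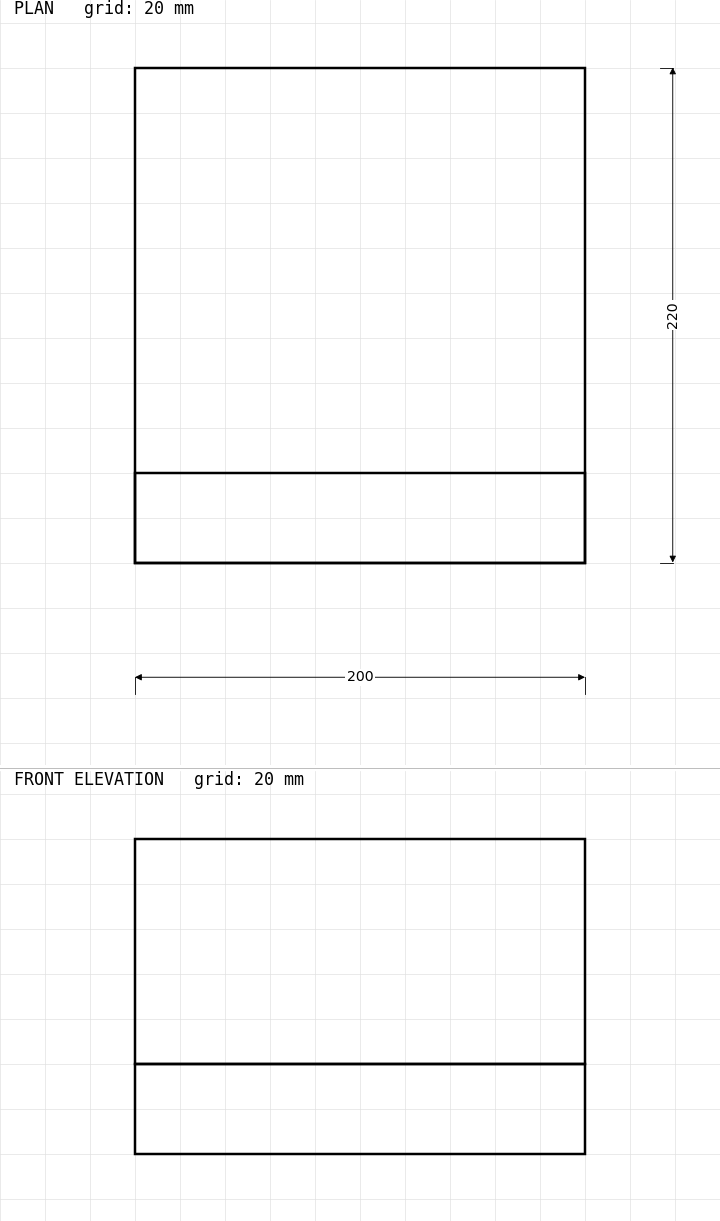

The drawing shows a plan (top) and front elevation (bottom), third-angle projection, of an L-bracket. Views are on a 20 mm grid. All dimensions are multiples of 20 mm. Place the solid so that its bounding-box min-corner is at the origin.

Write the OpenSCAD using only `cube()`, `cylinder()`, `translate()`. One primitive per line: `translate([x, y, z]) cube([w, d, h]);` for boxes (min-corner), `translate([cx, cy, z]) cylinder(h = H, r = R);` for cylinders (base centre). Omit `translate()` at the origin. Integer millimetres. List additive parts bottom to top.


cube([200, 220, 40]);
translate([0, 0, 40]) cube([200, 40, 100]);
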